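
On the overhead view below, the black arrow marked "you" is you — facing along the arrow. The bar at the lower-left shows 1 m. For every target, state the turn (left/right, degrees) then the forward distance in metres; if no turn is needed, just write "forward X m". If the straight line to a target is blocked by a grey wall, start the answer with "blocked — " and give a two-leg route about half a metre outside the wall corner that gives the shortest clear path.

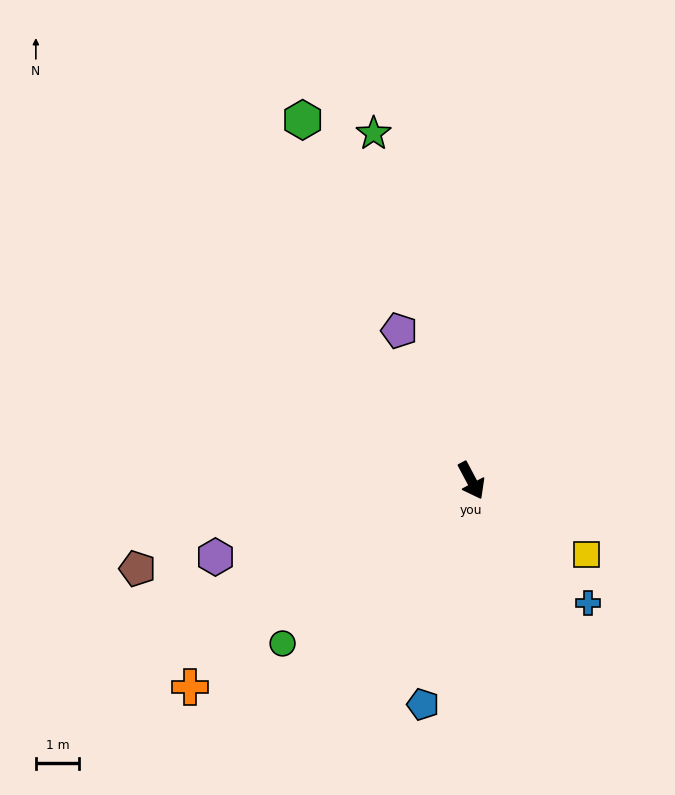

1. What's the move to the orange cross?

turn right 82°, forward 8.0 m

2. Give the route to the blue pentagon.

turn right 40°, forward 5.3 m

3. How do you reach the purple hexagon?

turn right 101°, forward 6.1 m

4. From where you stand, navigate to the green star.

turn left 168°, forward 8.3 m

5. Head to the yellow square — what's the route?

turn left 29°, forward 3.2 m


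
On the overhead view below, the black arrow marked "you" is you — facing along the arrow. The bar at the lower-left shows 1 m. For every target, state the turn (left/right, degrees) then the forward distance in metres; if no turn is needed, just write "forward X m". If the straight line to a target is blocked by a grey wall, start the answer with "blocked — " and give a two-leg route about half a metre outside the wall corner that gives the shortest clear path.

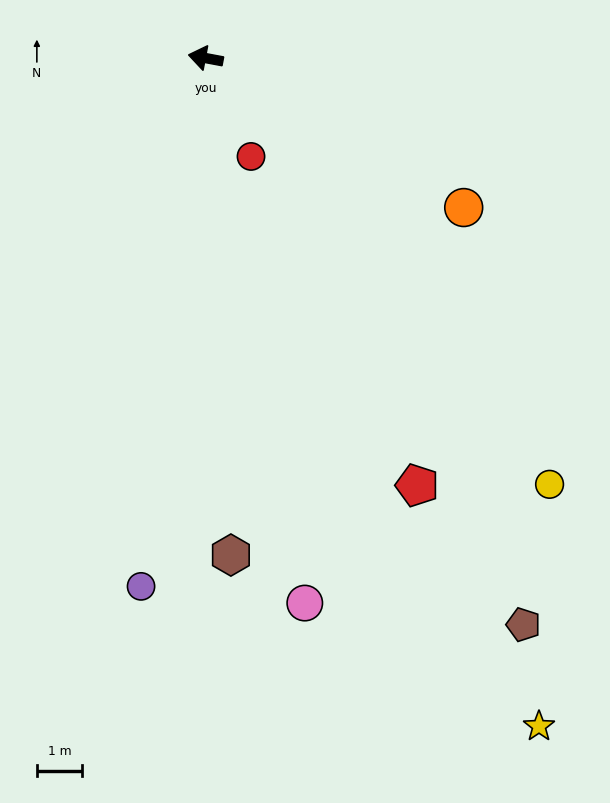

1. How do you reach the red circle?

turn left 125°, forward 2.4 m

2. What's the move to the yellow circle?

turn left 140°, forward 12.1 m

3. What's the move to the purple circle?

turn left 94°, forward 11.8 m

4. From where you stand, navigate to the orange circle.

turn left 161°, forward 6.6 m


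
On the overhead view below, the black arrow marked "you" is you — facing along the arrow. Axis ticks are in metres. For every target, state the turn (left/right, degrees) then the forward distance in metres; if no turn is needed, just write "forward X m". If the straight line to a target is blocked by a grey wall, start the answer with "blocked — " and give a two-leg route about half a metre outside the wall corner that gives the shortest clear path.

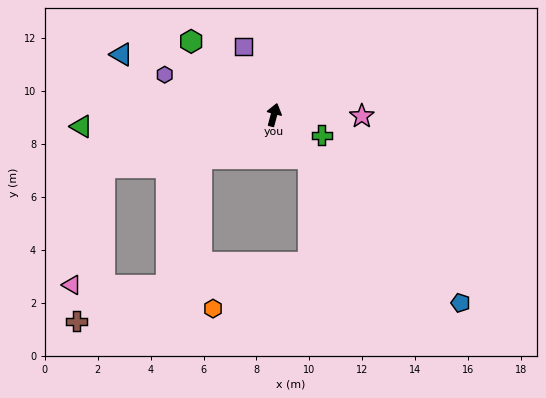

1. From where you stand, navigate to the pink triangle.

blocked — turn left 122°, forward 6.7 m, then turn left 58°, forward 4.6 m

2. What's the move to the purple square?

turn left 39°, forward 2.8 m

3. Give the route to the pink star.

turn right 76°, forward 3.3 m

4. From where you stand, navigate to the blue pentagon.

turn right 120°, forward 10.0 m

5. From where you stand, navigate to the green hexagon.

turn left 63°, forward 4.2 m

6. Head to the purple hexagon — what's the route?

turn left 85°, forward 4.4 m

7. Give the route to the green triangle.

turn left 108°, forward 7.3 m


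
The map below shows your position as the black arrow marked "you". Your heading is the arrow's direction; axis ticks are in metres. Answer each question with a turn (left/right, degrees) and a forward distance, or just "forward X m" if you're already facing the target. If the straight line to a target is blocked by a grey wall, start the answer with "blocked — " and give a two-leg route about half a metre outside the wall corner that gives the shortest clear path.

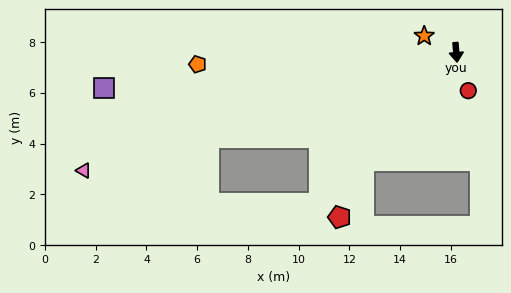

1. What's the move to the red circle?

turn left 12°, forward 1.6 m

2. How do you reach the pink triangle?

turn right 77°, forward 15.4 m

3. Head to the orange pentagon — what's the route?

turn right 92°, forward 10.2 m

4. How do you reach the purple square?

turn right 89°, forward 14.0 m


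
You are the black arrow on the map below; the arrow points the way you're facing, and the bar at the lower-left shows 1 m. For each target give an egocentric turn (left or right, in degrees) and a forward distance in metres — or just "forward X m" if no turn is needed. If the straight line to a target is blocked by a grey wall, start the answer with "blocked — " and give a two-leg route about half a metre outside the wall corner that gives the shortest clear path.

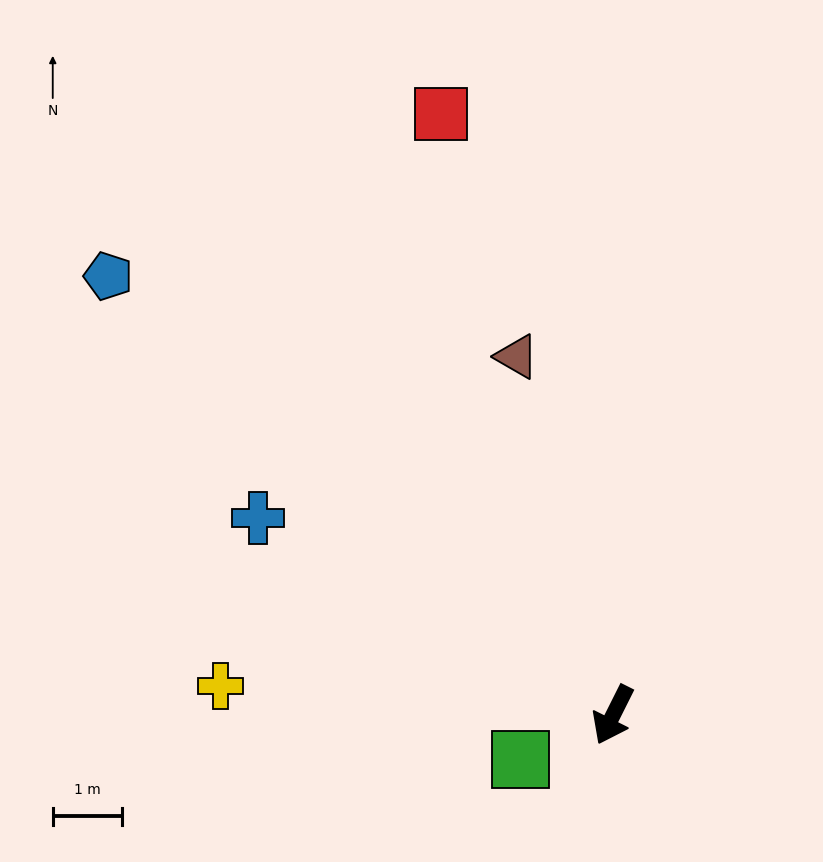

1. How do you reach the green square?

turn right 38°, forward 1.5 m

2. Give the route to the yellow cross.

turn right 68°, forward 5.7 m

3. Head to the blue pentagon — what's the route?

turn right 104°, forward 9.6 m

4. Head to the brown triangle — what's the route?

turn right 138°, forward 5.3 m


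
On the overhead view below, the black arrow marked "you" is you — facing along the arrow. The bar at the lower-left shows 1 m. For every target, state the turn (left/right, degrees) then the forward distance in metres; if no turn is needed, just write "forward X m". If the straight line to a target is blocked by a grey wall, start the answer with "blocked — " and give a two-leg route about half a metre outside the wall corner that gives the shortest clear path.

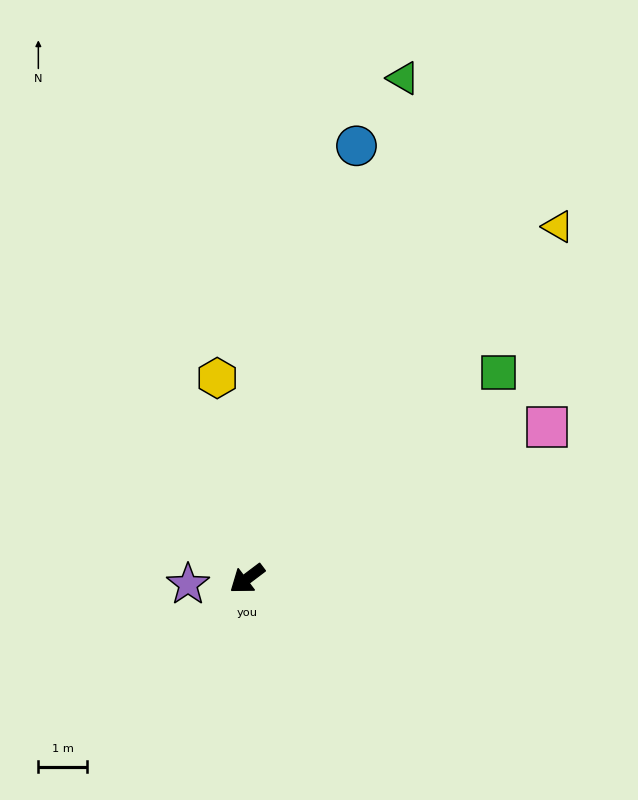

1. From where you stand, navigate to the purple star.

turn right 32°, forward 1.2 m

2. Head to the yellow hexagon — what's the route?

turn right 119°, forward 4.2 m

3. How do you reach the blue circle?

turn right 141°, forward 9.2 m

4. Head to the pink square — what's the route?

turn left 170°, forward 6.9 m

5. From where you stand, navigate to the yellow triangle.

turn right 168°, forward 9.6 m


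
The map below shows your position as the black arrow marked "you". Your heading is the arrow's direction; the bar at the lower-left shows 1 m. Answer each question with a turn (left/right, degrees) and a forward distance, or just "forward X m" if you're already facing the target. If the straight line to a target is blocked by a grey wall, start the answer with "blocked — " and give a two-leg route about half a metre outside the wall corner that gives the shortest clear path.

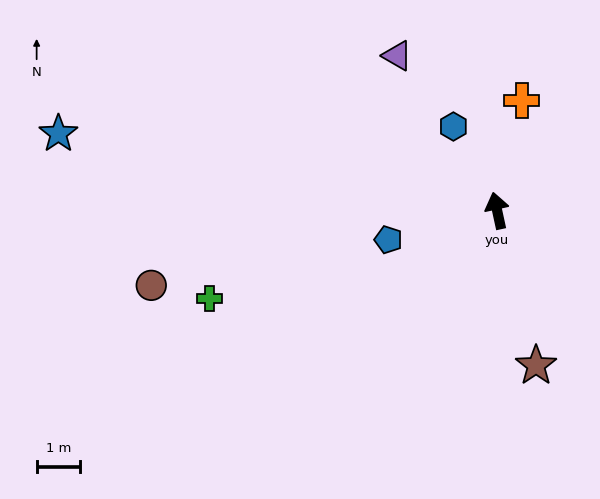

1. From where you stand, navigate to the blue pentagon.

turn left 93°, forward 2.6 m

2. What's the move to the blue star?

turn left 68°, forward 10.2 m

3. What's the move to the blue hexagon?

turn left 15°, forward 2.2 m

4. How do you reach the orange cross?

turn right 25°, forward 2.6 m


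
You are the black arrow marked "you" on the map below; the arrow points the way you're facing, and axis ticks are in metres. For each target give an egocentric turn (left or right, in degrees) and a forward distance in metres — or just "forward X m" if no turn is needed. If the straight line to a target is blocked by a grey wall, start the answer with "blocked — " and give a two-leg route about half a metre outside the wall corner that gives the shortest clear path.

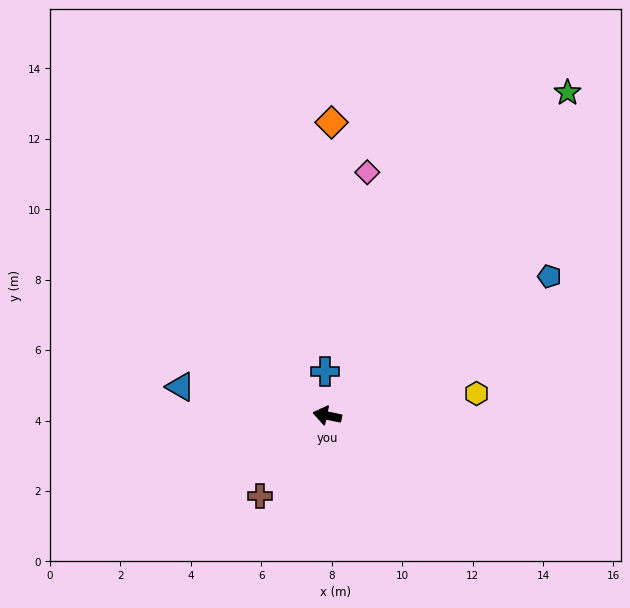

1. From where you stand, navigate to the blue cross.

turn right 75°, forward 1.3 m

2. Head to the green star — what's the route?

turn right 115°, forward 11.4 m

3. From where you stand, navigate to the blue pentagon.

turn right 136°, forward 7.4 m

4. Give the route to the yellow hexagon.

turn right 160°, forward 4.3 m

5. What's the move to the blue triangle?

forward 4.2 m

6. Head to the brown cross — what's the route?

turn left 62°, forward 3.0 m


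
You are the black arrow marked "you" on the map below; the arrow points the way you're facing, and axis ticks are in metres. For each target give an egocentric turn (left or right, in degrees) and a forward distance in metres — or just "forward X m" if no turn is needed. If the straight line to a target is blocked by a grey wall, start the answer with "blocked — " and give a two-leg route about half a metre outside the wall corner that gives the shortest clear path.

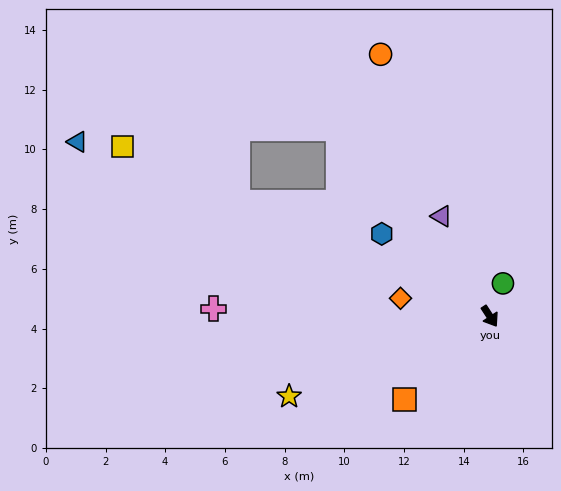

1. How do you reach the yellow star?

turn right 101°, forward 7.2 m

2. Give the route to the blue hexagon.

turn right 160°, forward 4.6 m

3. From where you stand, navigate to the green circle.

turn left 125°, forward 1.2 m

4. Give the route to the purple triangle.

turn left 173°, forward 3.7 m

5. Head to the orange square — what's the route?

turn right 79°, forward 4.0 m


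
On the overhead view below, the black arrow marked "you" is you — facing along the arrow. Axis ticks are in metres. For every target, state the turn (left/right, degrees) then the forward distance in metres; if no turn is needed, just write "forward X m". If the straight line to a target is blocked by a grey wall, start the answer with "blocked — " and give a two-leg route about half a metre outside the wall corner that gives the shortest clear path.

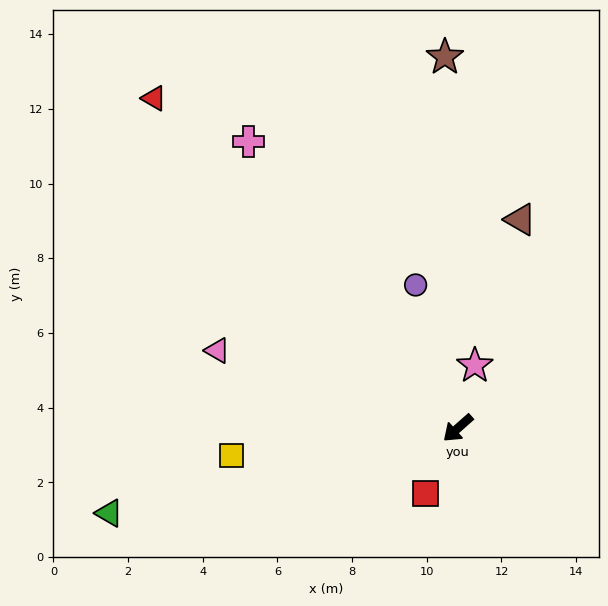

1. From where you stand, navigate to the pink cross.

turn right 95°, forward 9.5 m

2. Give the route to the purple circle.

turn right 115°, forward 4.0 m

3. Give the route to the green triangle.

turn right 28°, forward 9.6 m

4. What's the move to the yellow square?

turn right 35°, forward 6.1 m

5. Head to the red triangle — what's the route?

turn right 89°, forward 12.0 m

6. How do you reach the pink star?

turn right 147°, forward 1.7 m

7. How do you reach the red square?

turn left 22°, forward 2.0 m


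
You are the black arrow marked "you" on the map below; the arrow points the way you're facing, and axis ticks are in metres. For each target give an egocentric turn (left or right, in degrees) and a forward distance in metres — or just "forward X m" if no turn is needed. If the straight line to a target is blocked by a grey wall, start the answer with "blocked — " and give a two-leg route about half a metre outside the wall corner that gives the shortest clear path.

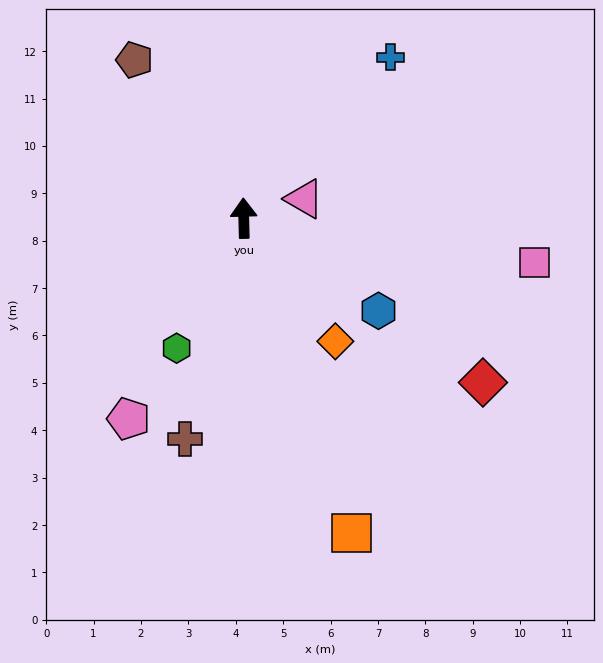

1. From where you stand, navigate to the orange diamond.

turn right 145°, forward 3.2 m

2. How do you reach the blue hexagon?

turn right 126°, forward 3.5 m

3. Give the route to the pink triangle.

turn right 74°, forward 1.3 m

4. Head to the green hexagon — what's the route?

turn left 151°, forward 3.1 m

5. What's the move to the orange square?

turn right 163°, forward 7.0 m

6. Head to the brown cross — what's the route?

turn left 164°, forward 4.8 m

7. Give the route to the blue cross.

turn right 44°, forward 4.6 m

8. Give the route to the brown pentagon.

turn left 33°, forward 4.1 m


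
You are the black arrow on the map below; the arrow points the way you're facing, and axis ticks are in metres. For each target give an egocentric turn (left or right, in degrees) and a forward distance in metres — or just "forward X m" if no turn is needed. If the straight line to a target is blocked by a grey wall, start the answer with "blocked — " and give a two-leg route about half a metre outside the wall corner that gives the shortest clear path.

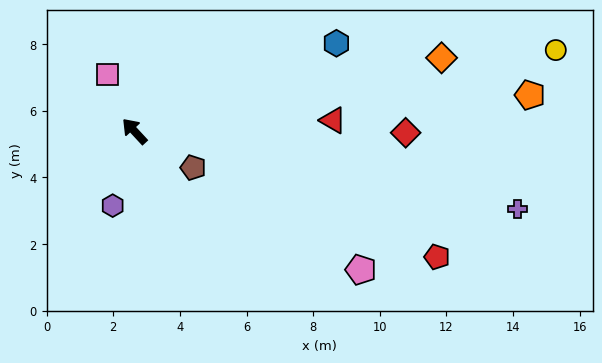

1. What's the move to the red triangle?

turn right 130°, forward 6.0 m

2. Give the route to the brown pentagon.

turn right 165°, forward 2.1 m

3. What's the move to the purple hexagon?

turn left 121°, forward 2.3 m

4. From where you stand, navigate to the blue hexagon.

turn right 109°, forward 6.6 m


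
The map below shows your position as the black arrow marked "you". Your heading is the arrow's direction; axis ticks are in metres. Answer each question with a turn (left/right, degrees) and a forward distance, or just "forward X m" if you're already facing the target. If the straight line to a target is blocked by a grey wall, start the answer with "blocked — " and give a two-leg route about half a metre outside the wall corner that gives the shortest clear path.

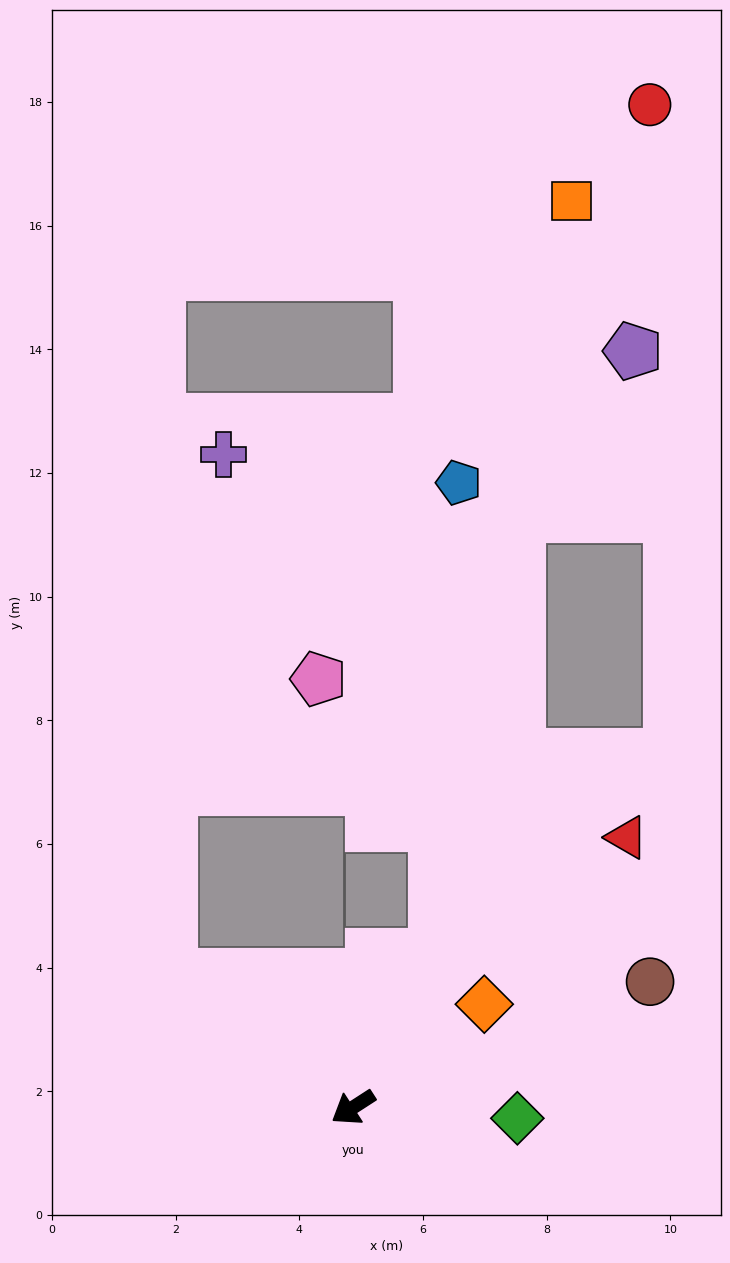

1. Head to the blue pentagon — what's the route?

blocked — turn right 151°, forward 2.8 m, then turn left 25°, forward 7.6 m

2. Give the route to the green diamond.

turn left 143°, forward 2.7 m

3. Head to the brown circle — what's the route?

turn left 170°, forward 5.2 m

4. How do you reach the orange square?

blocked — turn right 151°, forward 2.8 m, then turn left 18°, forward 12.4 m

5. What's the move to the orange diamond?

turn right 175°, forward 2.7 m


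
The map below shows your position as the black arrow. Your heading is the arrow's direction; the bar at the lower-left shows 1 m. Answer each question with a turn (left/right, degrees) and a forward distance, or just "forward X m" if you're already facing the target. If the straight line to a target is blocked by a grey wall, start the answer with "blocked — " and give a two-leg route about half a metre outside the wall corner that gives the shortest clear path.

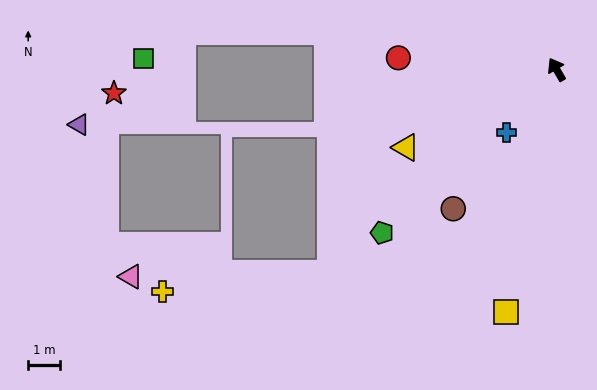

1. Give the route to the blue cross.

turn left 111°, forward 2.6 m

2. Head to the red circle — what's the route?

turn left 55°, forward 5.0 m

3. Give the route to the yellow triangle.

turn left 87°, forward 5.4 m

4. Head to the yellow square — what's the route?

turn left 138°, forward 7.9 m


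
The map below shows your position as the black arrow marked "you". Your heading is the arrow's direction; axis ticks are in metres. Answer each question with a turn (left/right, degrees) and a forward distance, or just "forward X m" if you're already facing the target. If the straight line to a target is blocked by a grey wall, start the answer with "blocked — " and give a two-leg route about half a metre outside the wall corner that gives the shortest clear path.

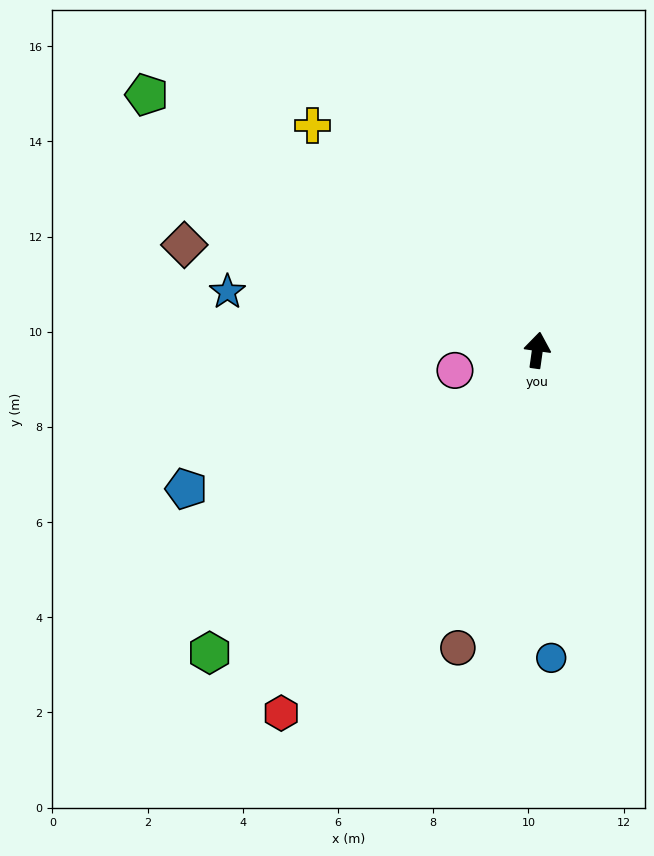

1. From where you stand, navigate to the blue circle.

turn right 169°, forward 6.5 m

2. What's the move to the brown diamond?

turn left 81°, forward 7.7 m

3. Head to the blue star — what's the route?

turn left 87°, forward 6.6 m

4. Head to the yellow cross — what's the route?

turn left 53°, forward 6.7 m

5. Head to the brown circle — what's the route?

turn left 173°, forward 6.5 m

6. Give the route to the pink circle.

turn left 112°, forward 1.8 m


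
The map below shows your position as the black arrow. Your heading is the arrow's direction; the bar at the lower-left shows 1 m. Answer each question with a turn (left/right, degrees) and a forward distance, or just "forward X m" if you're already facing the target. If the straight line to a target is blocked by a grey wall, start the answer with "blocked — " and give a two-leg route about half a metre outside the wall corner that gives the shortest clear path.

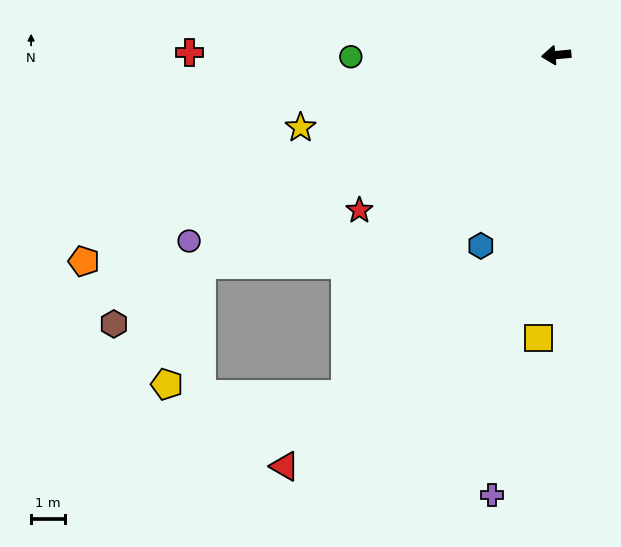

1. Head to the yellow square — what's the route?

turn left 81°, forward 8.3 m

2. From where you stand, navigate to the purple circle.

turn left 21°, forward 12.1 m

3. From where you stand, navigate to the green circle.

turn right 5°, forward 6.0 m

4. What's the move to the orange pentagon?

turn left 18°, forward 15.1 m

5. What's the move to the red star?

turn left 33°, forward 7.3 m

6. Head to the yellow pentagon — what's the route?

blocked — turn left 25°, forward 12.1 m, then turn left 43°, forward 3.7 m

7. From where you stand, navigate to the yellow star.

turn left 10°, forward 7.8 m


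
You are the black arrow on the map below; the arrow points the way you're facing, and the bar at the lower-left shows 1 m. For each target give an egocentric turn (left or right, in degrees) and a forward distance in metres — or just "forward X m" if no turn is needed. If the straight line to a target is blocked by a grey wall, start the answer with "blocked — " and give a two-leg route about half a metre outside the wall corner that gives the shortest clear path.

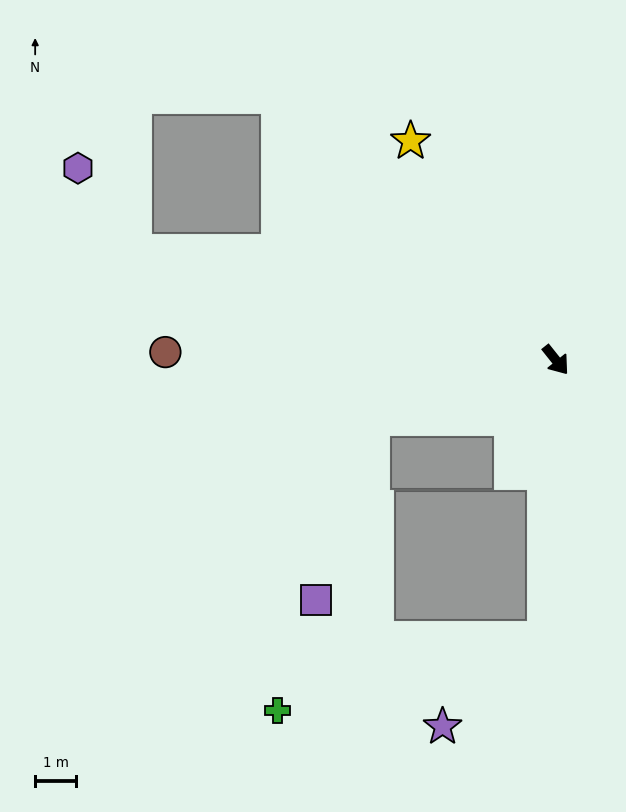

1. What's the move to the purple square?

blocked — turn right 111°, forward 4.7 m, then turn left 55°, forward 4.7 m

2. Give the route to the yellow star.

turn left 175°, forward 6.5 m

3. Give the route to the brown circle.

turn right 130°, forward 9.6 m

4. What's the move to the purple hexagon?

blocked — turn right 143°, forward 10.7 m, then turn right 41°, forward 2.5 m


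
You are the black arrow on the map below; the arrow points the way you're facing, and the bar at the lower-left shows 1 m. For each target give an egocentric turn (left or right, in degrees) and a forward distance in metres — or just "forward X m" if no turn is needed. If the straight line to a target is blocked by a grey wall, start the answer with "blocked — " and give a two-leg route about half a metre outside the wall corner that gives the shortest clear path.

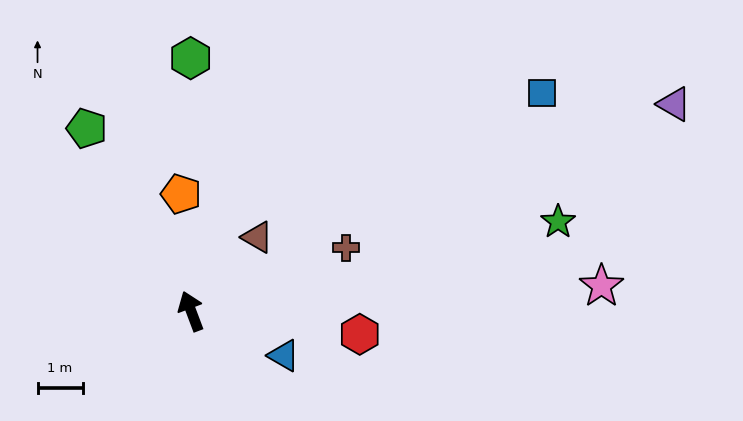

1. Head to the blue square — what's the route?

turn right 79°, forward 9.1 m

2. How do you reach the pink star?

turn right 107°, forward 9.1 m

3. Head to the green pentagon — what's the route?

turn left 9°, forward 4.7 m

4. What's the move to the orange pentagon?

turn right 16°, forward 2.6 m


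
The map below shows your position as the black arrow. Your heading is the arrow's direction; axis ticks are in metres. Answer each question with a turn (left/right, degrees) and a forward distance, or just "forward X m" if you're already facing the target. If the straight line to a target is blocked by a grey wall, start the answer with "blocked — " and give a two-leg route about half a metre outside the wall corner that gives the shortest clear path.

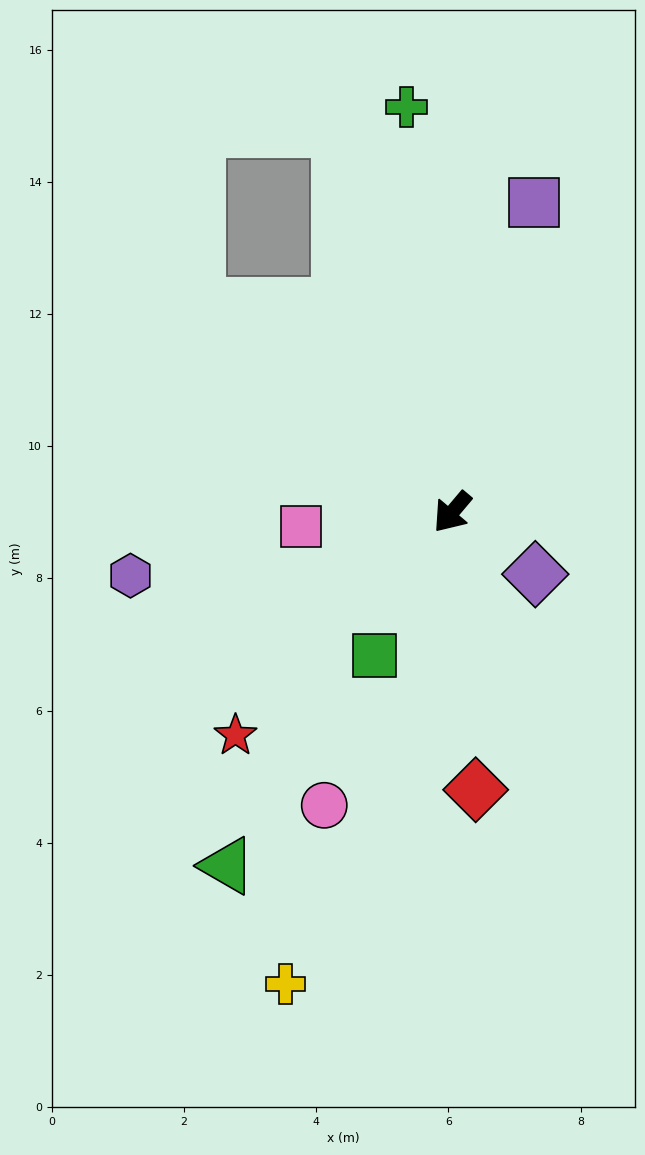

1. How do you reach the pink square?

turn right 44°, forward 2.3 m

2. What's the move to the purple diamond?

turn left 93°, forward 1.6 m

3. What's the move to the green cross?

turn right 133°, forward 6.2 m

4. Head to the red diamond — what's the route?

turn left 45°, forward 4.2 m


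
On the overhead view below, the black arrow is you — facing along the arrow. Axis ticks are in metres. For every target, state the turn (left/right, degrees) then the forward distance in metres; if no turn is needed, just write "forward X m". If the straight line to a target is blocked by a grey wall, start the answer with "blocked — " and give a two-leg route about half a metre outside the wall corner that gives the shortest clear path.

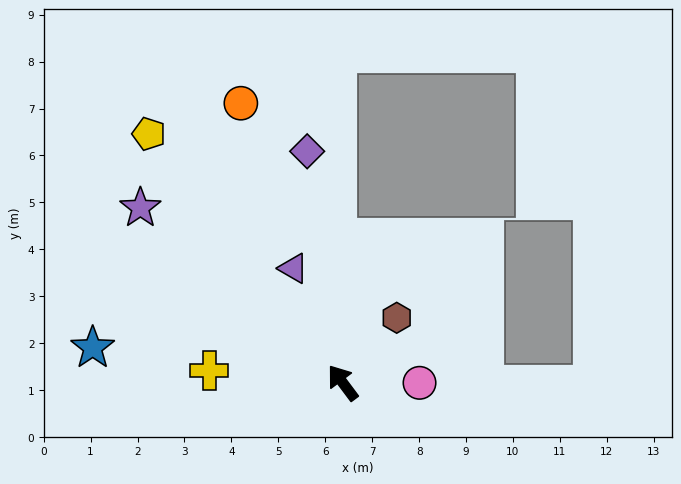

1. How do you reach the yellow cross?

turn left 48°, forward 2.9 m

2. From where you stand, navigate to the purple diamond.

turn right 28°, forward 5.0 m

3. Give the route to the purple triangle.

turn right 13°, forward 2.7 m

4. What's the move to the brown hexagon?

turn right 77°, forward 1.8 m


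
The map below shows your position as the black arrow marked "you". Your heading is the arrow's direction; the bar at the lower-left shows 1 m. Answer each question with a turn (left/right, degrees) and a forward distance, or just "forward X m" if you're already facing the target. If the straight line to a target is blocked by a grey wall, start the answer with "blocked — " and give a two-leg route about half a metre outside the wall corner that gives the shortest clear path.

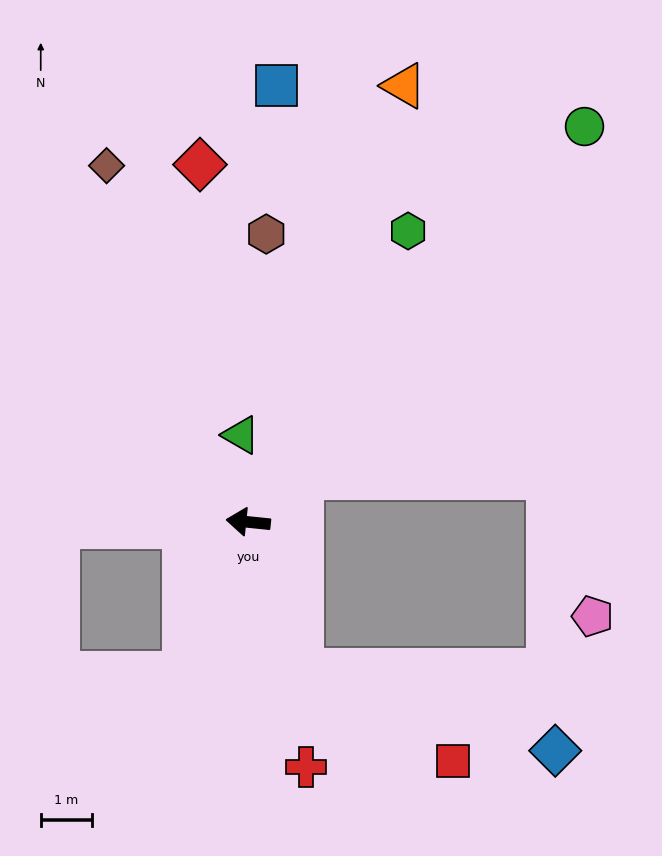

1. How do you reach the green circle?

turn right 125°, forward 10.2 m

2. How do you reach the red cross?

turn left 109°, forward 4.9 m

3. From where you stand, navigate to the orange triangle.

turn right 104°, forward 9.1 m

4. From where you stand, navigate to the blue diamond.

blocked — turn left 116°, forward 3.1 m, then turn left 52°, forward 5.2 m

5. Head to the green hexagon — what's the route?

turn right 113°, forward 6.5 m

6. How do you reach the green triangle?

turn right 79°, forward 1.7 m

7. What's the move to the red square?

blocked — turn left 116°, forward 3.1 m, then turn left 39°, forward 3.4 m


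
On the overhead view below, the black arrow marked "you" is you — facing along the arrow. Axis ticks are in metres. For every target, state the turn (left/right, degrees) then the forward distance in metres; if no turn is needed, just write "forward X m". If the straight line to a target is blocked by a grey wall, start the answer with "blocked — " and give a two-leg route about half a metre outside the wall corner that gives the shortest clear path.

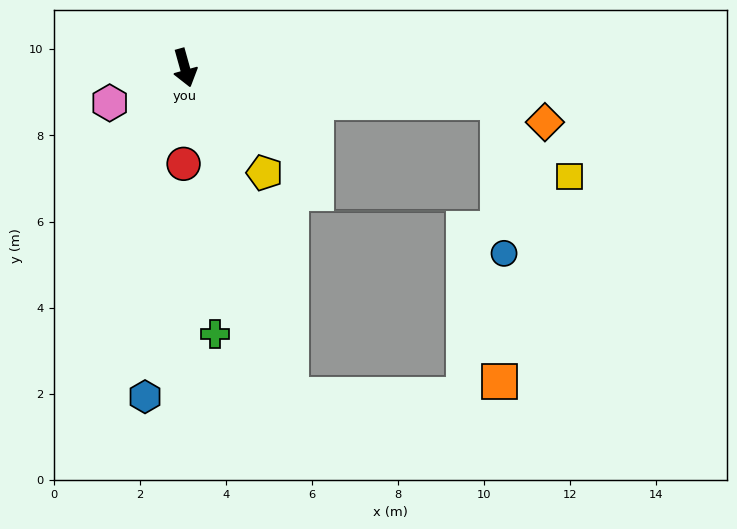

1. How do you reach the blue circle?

blocked — turn left 68°, forward 7.3 m, then turn right 81°, forward 3.5 m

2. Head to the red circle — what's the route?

turn right 16°, forward 2.2 m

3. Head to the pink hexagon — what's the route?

turn right 81°, forward 1.9 m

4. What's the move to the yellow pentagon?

turn left 22°, forward 3.1 m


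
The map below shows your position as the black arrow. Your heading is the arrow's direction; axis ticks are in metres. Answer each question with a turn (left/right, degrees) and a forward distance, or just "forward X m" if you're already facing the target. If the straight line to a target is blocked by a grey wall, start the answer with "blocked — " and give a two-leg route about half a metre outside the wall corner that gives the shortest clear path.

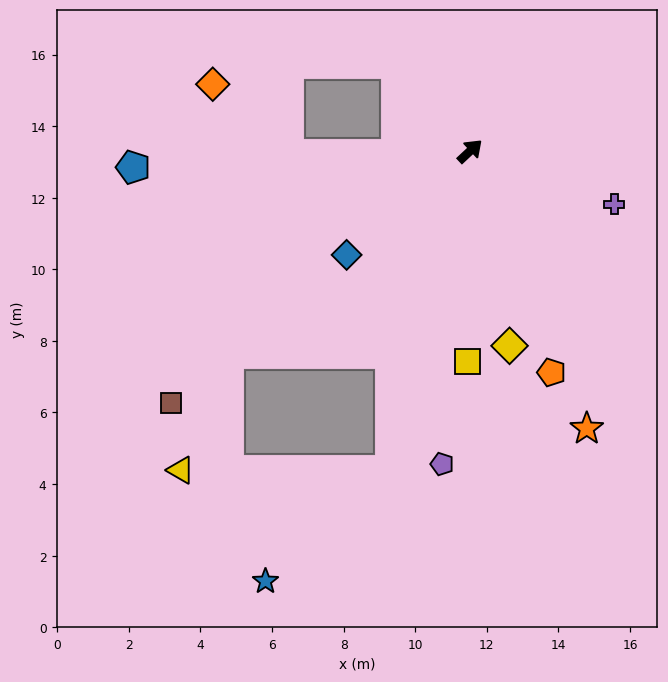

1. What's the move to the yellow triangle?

blocked — turn right 147°, forward 9.2 m, then turn right 76°, forward 5.9 m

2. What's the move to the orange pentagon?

turn right 113°, forward 6.6 m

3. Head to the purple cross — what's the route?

turn right 63°, forward 4.3 m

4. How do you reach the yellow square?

turn right 134°, forward 5.9 m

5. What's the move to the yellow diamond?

turn right 122°, forward 5.6 m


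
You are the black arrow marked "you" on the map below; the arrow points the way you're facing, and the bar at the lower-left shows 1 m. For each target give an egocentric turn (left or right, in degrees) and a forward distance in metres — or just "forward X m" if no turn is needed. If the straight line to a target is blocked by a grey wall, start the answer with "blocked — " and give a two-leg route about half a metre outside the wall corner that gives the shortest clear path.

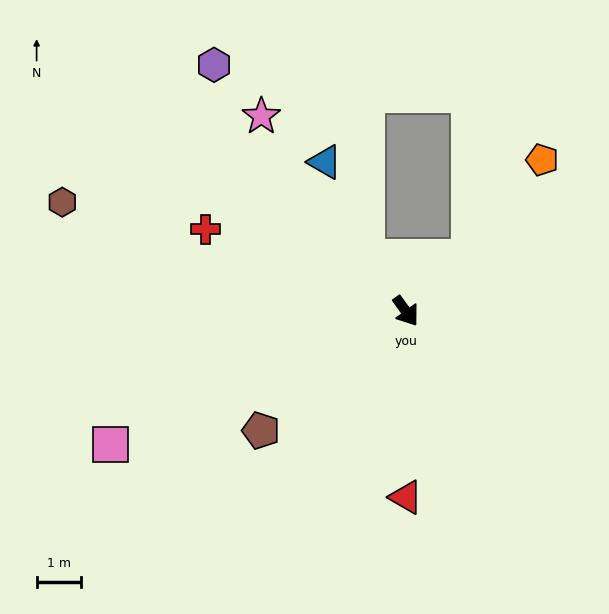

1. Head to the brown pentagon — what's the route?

turn right 86°, forward 4.2 m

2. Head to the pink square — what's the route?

turn right 101°, forward 7.3 m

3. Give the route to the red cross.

turn right 148°, forward 4.9 m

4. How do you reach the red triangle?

turn right 36°, forward 4.2 m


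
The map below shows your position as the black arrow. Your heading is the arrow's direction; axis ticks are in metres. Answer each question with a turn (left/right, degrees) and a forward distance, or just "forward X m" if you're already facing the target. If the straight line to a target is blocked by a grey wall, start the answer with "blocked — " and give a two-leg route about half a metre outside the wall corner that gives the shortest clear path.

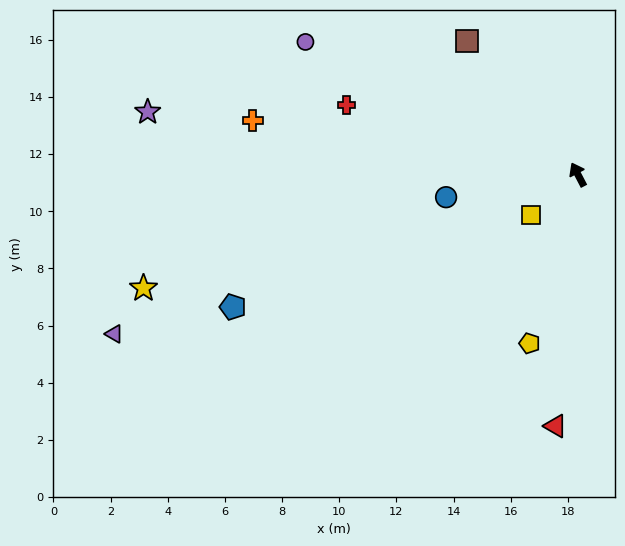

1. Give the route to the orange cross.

turn left 53°, forward 11.5 m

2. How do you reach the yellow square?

turn left 103°, forward 2.2 m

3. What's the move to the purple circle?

turn left 36°, forward 10.6 m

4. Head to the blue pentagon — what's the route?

turn left 83°, forward 12.9 m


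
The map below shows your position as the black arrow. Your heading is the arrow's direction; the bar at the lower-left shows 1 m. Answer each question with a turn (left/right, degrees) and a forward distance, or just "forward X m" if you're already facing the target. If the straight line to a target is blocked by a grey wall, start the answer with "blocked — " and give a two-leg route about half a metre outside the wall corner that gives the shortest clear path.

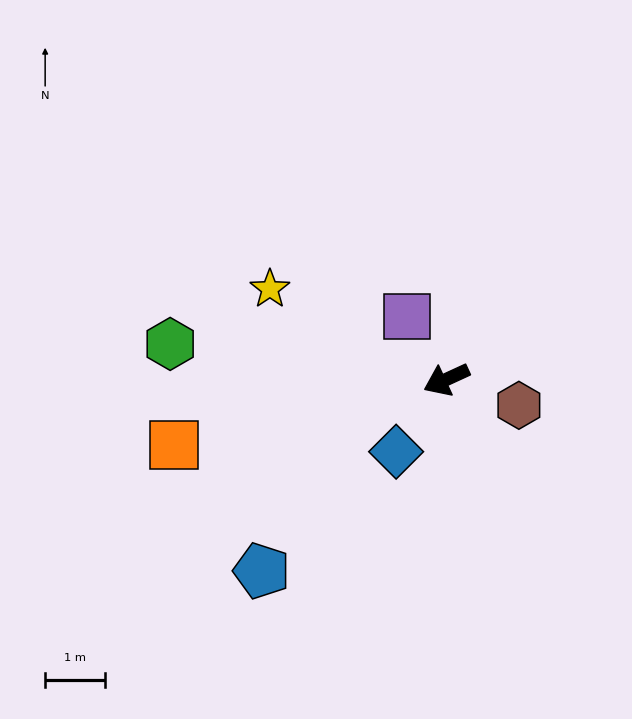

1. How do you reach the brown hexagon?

turn left 136°, forward 1.3 m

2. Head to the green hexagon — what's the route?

turn right 32°, forward 4.6 m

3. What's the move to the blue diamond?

turn left 30°, forward 1.5 m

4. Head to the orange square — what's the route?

turn right 11°, forward 4.7 m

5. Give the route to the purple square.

turn right 83°, forward 1.2 m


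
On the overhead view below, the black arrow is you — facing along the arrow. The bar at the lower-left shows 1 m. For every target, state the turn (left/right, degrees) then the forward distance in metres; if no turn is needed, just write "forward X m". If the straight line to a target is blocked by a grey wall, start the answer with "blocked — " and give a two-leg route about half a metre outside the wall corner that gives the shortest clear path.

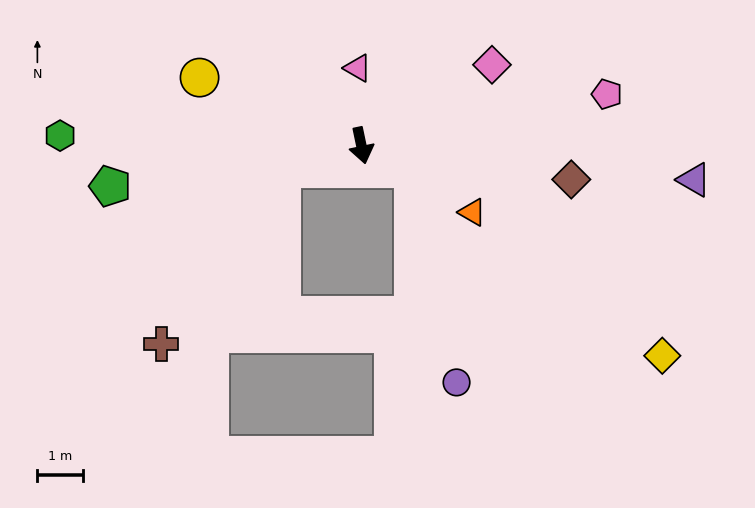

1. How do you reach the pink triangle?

turn left 171°, forward 1.7 m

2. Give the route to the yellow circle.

turn right 125°, forward 3.9 m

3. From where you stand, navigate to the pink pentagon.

turn left 90°, forward 5.5 m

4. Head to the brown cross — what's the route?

blocked — turn right 86°, forward 1.8 m, then turn left 40°, forward 4.7 m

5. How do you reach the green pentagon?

turn right 93°, forward 5.6 m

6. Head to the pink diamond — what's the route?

turn left 110°, forward 3.4 m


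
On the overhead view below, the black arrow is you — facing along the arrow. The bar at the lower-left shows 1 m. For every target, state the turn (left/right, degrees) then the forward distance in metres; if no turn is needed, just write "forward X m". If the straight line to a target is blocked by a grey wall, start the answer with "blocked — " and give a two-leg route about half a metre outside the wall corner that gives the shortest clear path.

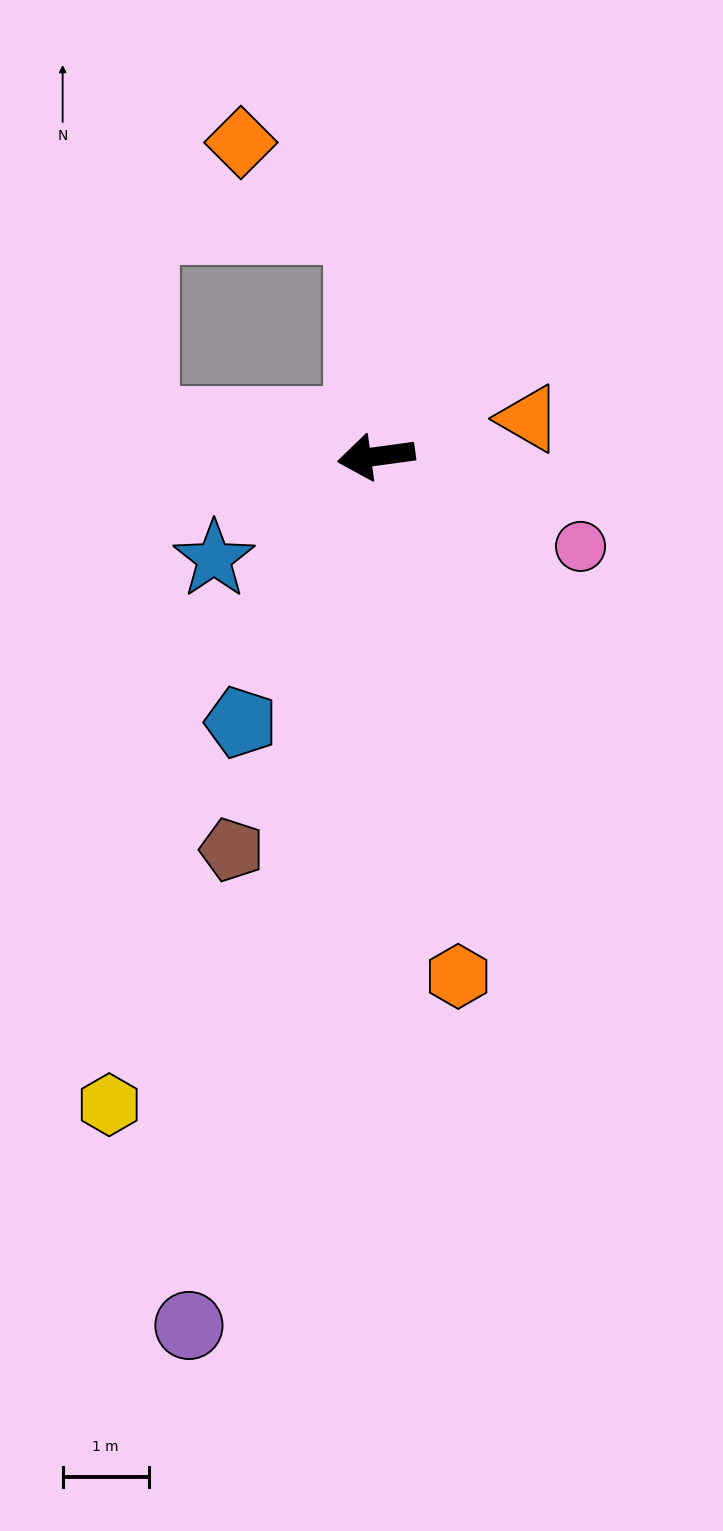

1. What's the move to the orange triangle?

turn right 174°, forward 1.8 m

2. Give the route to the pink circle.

turn left 148°, forward 2.6 m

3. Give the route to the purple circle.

turn left 70°, forward 10.3 m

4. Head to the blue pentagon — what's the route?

turn left 55°, forward 3.5 m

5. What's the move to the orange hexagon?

turn left 91°, forward 6.1 m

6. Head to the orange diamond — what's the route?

blocked — turn right 94°, forward 2.7 m, then turn left 51°, forward 1.7 m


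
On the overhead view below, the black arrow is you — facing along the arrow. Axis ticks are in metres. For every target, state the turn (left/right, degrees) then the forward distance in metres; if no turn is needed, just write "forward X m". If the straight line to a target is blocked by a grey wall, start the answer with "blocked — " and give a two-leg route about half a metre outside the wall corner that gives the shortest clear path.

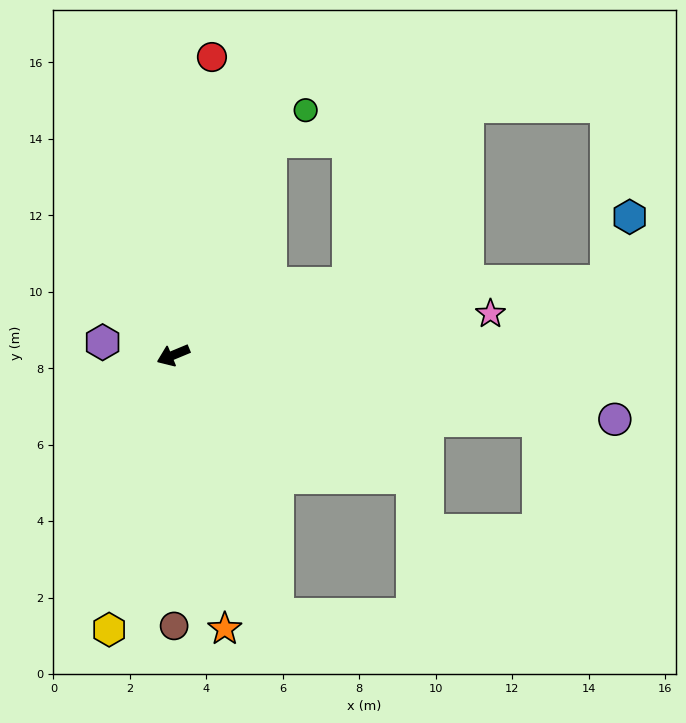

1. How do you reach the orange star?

turn left 78°, forward 7.3 m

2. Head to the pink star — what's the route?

turn left 165°, forward 8.4 m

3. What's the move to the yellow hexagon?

turn left 54°, forward 7.4 m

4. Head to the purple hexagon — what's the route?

turn right 33°, forward 1.9 m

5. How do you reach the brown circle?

turn left 68°, forward 7.1 m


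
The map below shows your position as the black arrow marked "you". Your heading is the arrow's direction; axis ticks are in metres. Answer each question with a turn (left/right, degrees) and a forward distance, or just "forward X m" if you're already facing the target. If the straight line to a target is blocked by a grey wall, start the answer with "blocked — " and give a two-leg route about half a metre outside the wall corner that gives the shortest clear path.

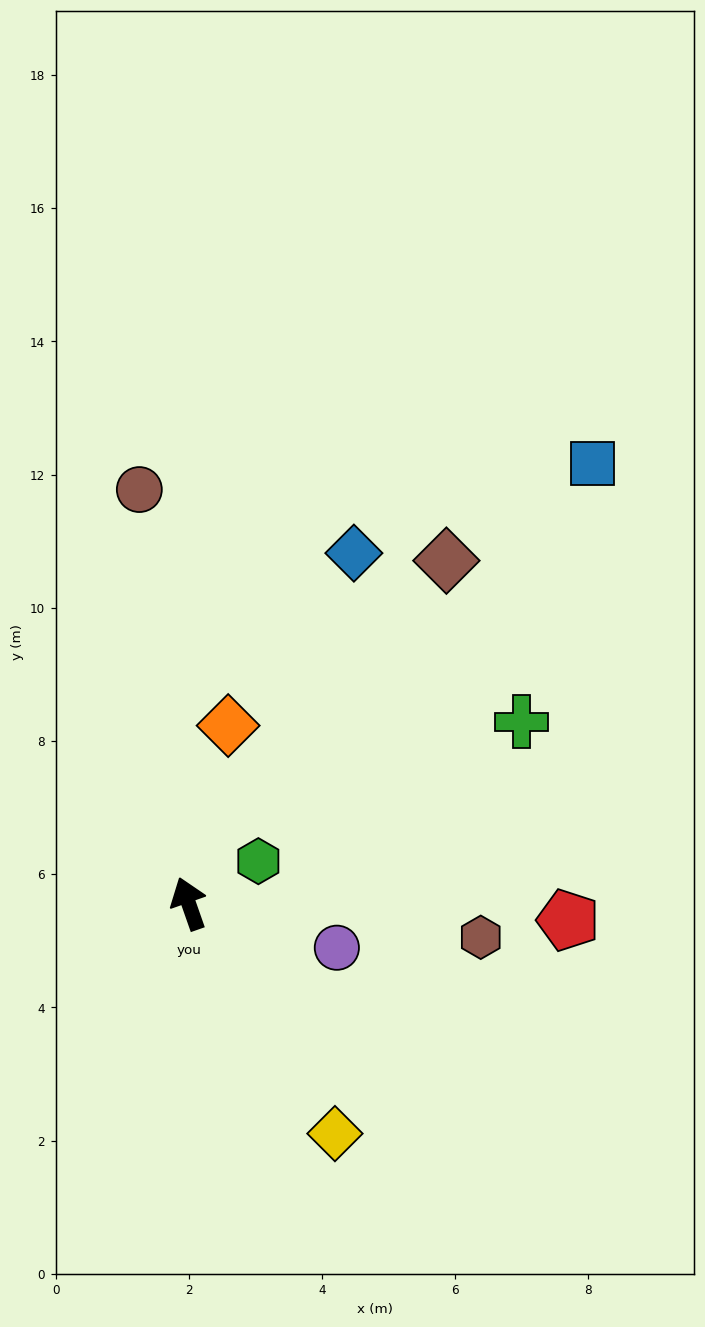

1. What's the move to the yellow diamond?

turn right 167°, forward 4.1 m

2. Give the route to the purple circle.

turn right 126°, forward 2.3 m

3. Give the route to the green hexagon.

turn right 78°, forward 1.2 m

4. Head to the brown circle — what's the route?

turn right 13°, forward 6.3 m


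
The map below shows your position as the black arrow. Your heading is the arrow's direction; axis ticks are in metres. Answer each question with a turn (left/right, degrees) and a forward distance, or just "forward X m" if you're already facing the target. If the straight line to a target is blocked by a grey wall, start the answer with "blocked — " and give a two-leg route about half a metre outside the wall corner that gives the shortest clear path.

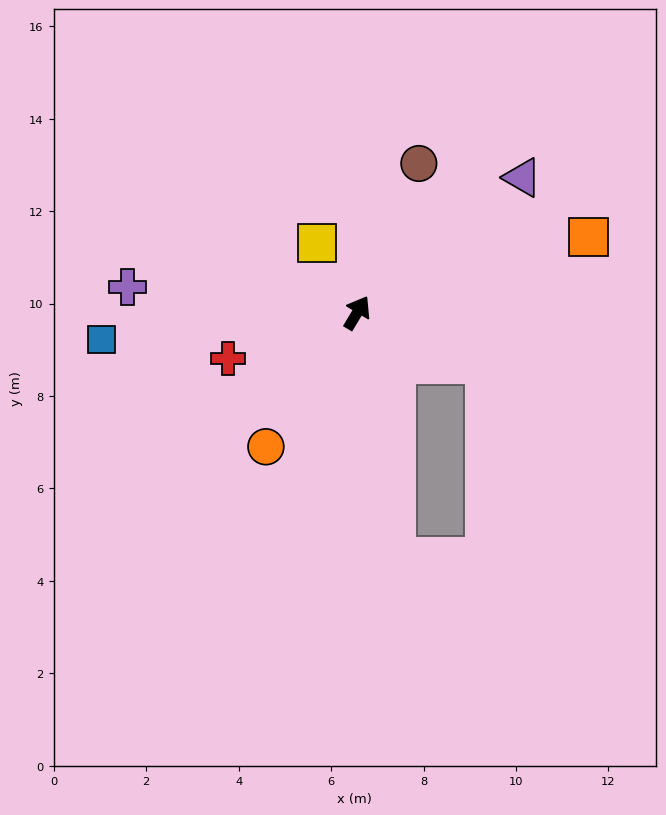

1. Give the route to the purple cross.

turn left 115°, forward 5.0 m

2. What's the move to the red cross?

turn left 141°, forward 3.0 m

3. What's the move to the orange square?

turn right 41°, forward 5.3 m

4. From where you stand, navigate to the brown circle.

turn left 9°, forward 3.5 m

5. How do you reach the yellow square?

turn left 61°, forward 1.7 m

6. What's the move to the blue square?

turn left 127°, forward 5.6 m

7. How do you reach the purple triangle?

turn right 20°, forward 4.6 m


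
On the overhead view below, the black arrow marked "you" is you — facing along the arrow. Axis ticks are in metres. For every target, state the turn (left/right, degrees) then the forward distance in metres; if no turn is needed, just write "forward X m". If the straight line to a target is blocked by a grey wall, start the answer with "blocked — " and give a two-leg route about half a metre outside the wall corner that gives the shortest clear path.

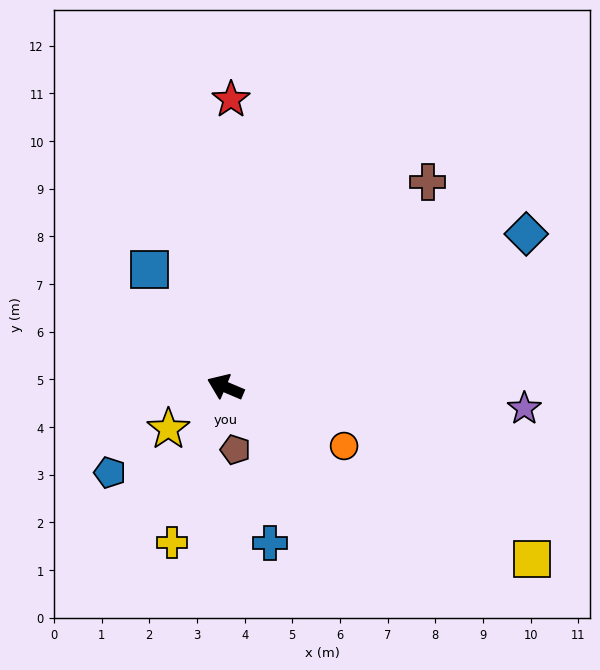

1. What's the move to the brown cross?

turn right 112°, forward 6.0 m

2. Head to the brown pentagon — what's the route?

turn left 122°, forward 1.3 m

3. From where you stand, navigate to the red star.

turn right 68°, forward 6.0 m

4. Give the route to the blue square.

turn right 34°, forward 2.9 m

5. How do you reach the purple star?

turn right 161°, forward 6.3 m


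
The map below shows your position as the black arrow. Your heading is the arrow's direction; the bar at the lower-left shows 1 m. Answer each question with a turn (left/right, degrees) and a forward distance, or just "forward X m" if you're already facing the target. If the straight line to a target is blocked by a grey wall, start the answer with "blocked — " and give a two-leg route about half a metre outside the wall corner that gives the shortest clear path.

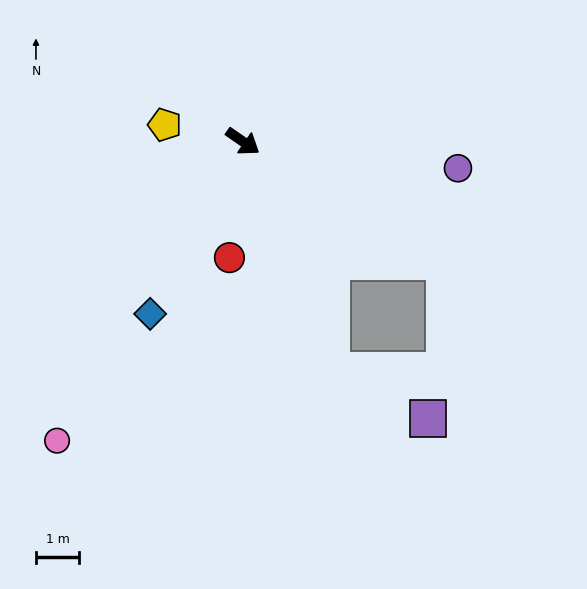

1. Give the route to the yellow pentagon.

turn right 157°, forward 1.8 m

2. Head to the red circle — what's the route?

turn right 62°, forward 2.7 m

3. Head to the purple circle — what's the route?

turn left 28°, forward 5.0 m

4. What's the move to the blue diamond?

turn right 84°, forward 4.5 m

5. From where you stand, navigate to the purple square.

blocked — turn right 34°, forward 5.7 m, then turn left 42°, forward 2.5 m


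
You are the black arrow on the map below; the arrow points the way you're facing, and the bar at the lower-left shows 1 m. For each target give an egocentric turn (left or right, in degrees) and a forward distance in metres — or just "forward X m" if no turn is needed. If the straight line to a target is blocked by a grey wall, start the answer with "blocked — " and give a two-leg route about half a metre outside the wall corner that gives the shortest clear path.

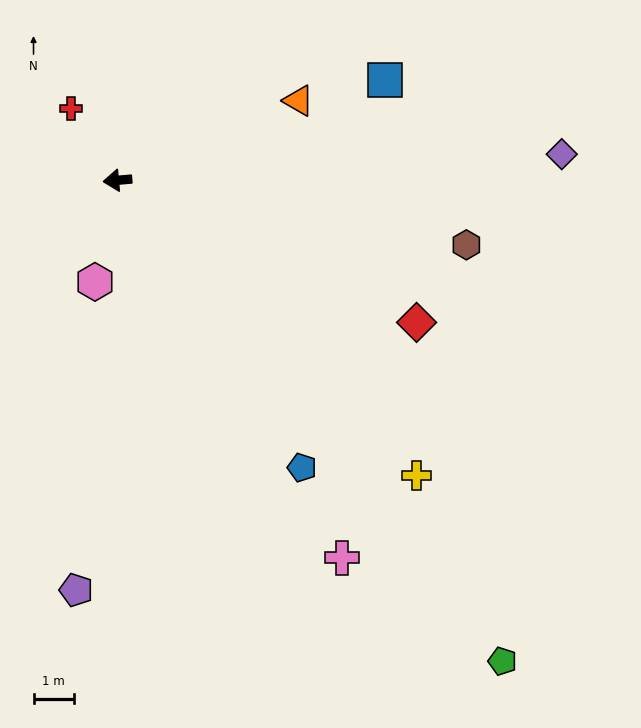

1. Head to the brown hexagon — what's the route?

turn left 164°, forward 8.8 m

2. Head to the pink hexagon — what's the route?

turn left 72°, forward 2.6 m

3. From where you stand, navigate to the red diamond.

turn left 150°, forward 8.2 m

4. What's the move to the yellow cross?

turn left 130°, forward 10.5 m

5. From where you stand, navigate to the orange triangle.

turn right 161°, forward 4.9 m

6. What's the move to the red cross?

turn right 62°, forward 2.1 m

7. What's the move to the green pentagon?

turn left 124°, forward 15.3 m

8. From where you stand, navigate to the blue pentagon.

turn left 118°, forward 8.5 m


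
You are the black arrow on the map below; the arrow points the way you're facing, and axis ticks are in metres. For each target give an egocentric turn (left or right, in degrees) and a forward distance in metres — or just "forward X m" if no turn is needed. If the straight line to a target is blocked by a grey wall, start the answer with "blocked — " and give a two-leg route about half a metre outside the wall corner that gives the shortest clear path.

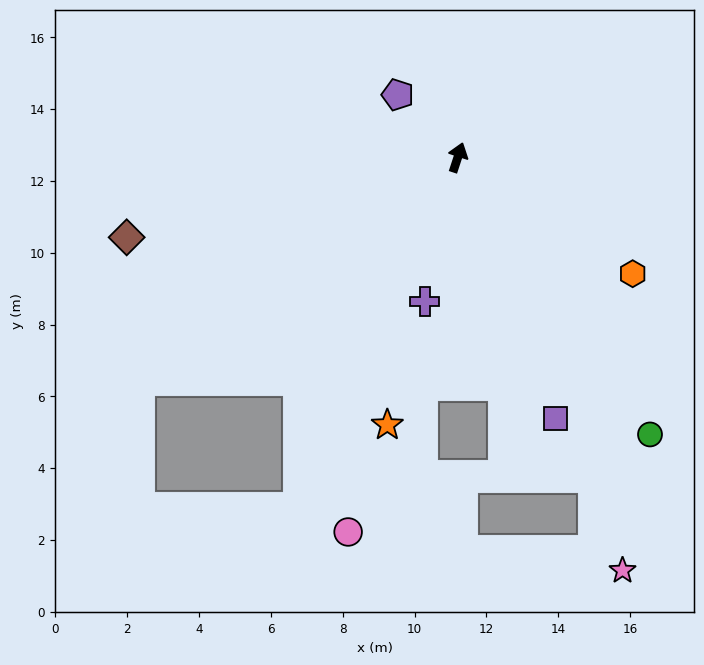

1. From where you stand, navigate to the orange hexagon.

turn right 105°, forward 5.8 m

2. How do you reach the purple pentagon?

turn left 62°, forward 2.4 m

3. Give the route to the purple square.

turn right 141°, forward 7.8 m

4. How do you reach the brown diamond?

turn left 122°, forward 9.5 m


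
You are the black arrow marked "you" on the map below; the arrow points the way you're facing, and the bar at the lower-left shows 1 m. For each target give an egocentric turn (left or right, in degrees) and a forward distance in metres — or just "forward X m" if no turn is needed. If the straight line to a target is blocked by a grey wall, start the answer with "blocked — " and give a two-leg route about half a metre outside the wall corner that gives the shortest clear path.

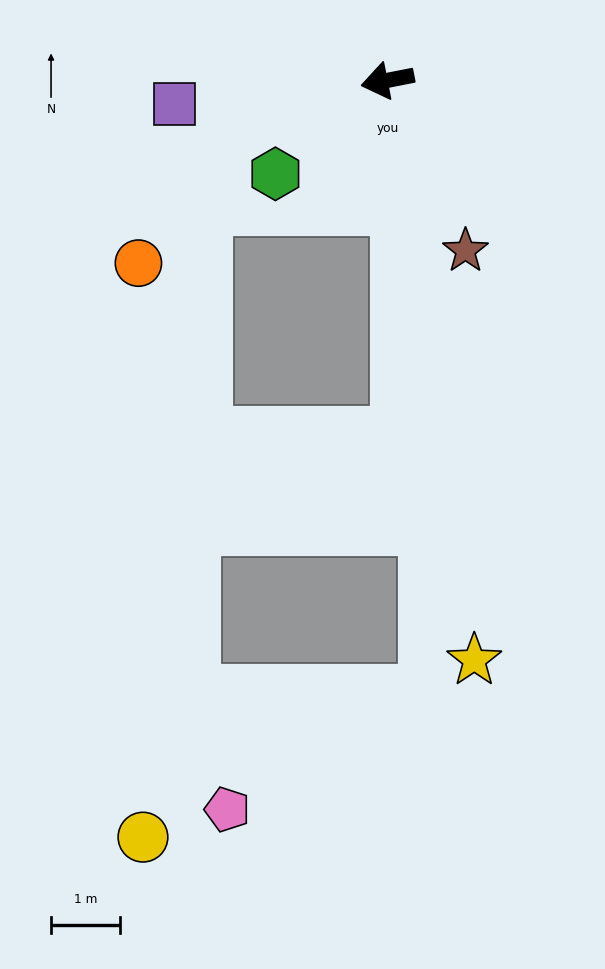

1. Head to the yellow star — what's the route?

turn left 87°, forward 8.5 m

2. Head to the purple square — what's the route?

turn right 5°, forward 3.1 m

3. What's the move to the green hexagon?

turn left 29°, forward 2.1 m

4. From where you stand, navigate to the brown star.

turn left 104°, forward 2.7 m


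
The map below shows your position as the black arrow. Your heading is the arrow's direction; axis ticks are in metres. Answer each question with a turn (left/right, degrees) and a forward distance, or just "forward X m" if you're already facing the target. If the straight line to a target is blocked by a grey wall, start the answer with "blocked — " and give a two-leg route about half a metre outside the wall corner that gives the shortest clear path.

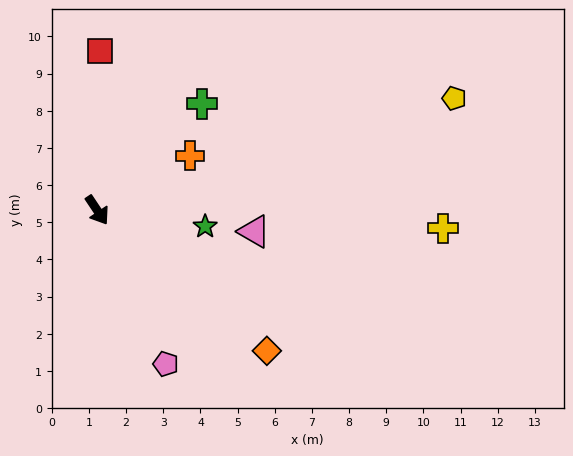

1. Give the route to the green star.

turn left 48°, forward 2.9 m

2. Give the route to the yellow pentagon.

turn left 74°, forward 10.1 m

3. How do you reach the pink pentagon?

turn right 10°, forward 4.5 m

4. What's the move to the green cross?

turn left 102°, forward 4.0 m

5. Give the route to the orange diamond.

turn left 17°, forward 5.9 m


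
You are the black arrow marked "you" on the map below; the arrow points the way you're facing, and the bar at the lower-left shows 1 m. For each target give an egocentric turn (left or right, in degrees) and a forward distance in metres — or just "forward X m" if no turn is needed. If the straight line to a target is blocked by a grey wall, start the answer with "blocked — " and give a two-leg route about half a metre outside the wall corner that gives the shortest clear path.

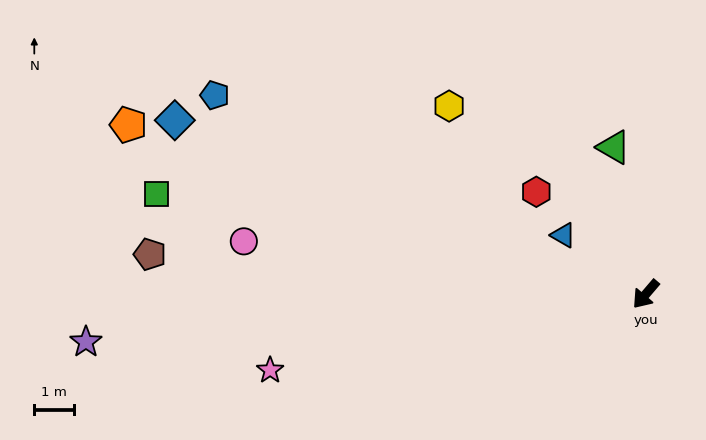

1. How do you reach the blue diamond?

turn right 70°, forward 12.8 m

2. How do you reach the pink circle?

turn right 57°, forward 10.3 m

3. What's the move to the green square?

turn right 61°, forward 12.7 m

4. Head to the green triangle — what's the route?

turn right 127°, forward 3.8 m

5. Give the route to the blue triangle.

turn right 85°, forward 2.6 m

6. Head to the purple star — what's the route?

turn right 45°, forward 14.3 m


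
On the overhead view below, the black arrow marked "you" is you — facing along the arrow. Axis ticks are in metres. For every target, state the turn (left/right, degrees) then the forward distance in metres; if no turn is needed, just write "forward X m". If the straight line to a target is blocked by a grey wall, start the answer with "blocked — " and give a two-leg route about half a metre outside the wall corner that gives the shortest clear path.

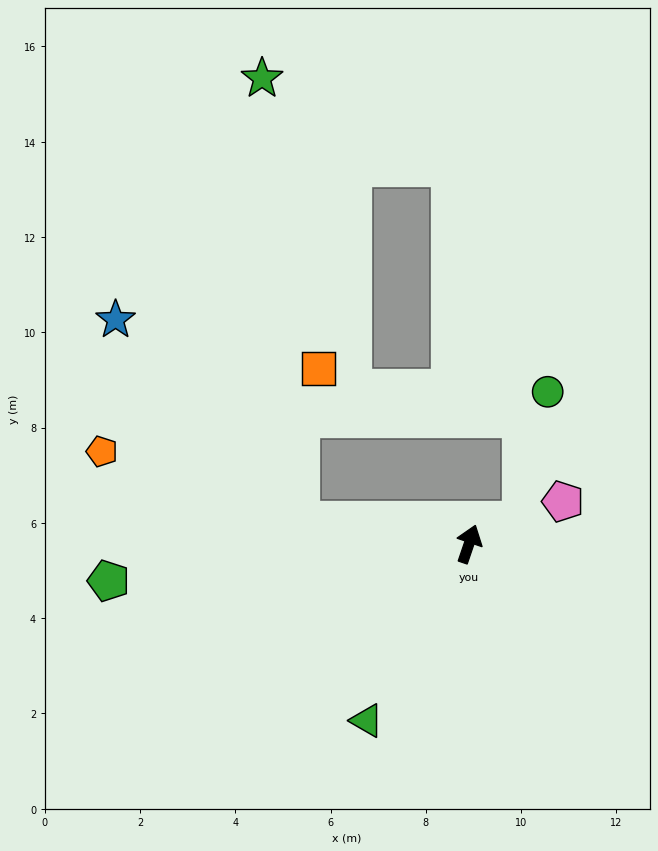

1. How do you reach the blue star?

blocked — turn left 101°, forward 3.6 m, then turn right 40°, forward 5.7 m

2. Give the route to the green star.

blocked — turn left 101°, forward 3.6 m, then turn right 77°, forward 9.3 m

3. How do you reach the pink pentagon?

turn right 47°, forward 2.2 m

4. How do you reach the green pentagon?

turn left 115°, forward 7.6 m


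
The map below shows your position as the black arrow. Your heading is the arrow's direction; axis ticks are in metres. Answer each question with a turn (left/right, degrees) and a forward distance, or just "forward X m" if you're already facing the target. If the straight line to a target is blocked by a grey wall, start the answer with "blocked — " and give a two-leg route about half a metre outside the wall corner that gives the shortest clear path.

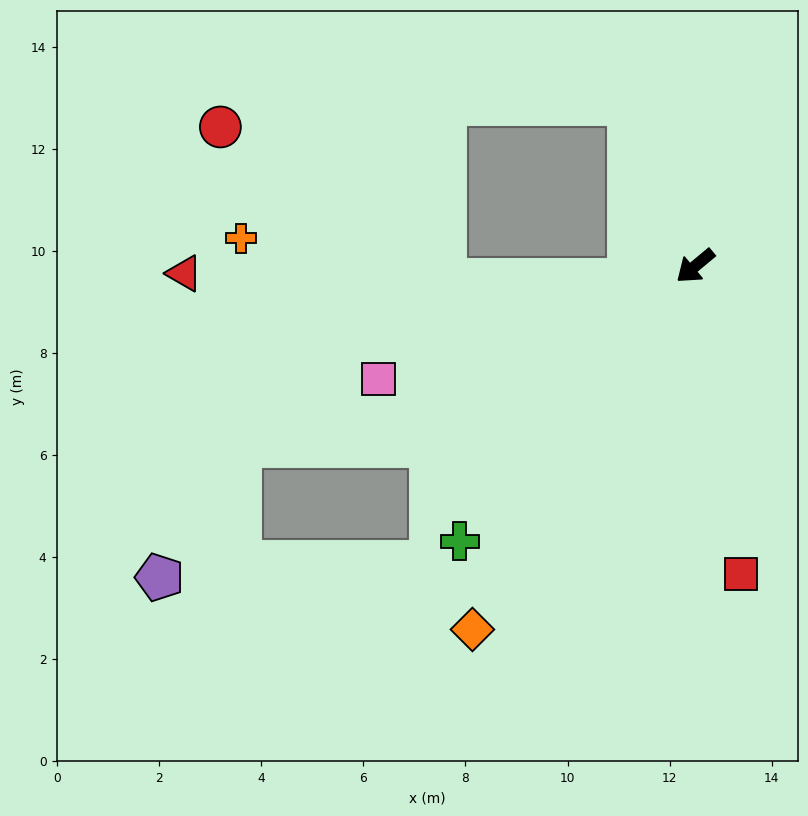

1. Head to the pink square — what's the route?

turn right 20°, forward 6.6 m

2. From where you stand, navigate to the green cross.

turn left 10°, forward 7.1 m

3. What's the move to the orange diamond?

turn left 19°, forward 8.4 m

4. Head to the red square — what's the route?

turn left 59°, forward 6.1 m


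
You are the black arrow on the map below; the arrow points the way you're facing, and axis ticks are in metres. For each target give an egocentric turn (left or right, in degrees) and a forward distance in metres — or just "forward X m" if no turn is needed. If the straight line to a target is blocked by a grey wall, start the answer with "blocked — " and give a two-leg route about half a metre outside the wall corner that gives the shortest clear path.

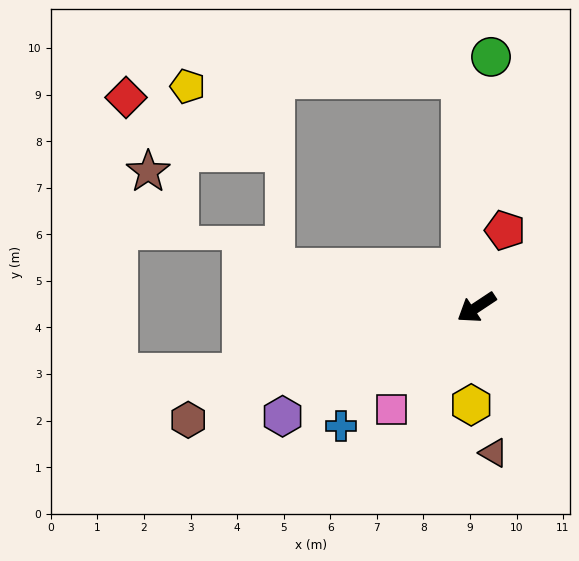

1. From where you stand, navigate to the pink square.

turn left 17°, forward 2.8 m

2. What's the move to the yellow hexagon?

turn left 53°, forward 2.1 m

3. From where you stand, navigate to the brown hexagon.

turn right 12°, forward 6.6 m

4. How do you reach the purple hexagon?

turn right 4°, forward 4.8 m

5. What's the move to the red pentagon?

turn right 144°, forward 1.8 m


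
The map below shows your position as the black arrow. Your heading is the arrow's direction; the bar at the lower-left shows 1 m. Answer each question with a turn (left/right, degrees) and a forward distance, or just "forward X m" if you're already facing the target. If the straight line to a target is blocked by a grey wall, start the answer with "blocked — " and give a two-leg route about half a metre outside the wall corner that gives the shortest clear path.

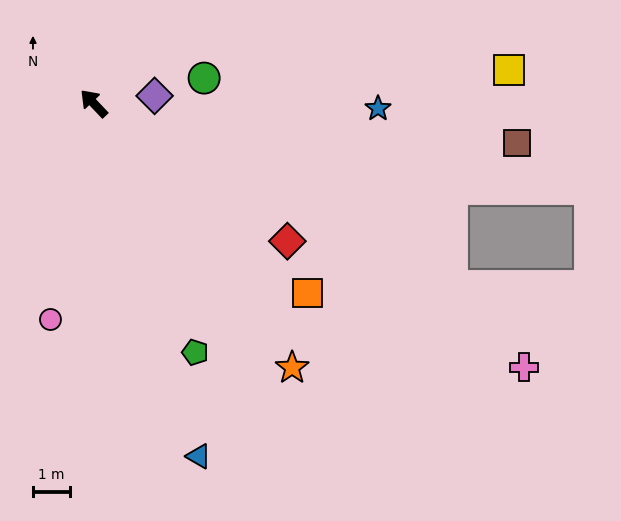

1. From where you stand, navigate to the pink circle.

turn left 125°, forward 6.0 m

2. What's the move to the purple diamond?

turn right 126°, forward 1.7 m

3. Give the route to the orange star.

turn left 173°, forward 9.0 m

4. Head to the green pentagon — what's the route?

turn left 159°, forward 7.3 m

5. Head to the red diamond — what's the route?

turn right 169°, forward 6.5 m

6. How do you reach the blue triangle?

turn left 153°, forward 10.0 m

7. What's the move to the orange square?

turn right 175°, forward 7.8 m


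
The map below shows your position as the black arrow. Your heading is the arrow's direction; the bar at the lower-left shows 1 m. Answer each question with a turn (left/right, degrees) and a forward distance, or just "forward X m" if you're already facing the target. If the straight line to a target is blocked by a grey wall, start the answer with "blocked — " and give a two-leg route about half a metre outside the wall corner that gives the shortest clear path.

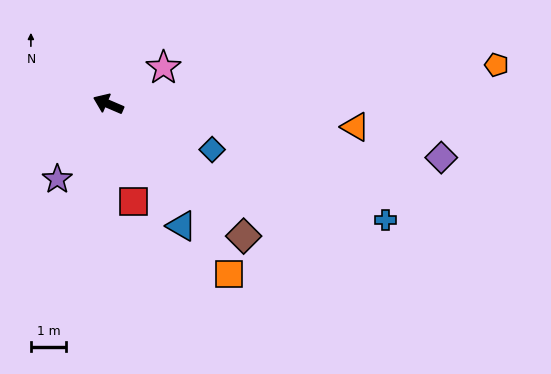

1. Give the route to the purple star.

turn left 79°, forward 2.6 m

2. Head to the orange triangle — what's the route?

turn right 162°, forward 7.1 m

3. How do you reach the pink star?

turn right 123°, forward 1.9 m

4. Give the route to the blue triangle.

turn left 144°, forward 4.0 m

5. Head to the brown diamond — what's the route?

turn left 159°, forward 5.4 m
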